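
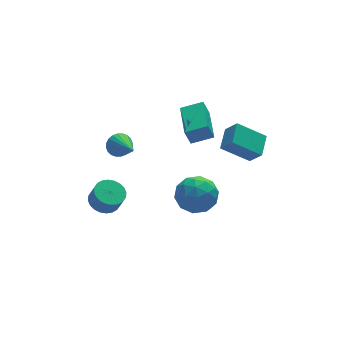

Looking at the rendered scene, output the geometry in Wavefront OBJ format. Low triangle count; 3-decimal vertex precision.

v 1.1 1.252 0.132
v 0.786 1.313 1.048
v 1.667 3.304 0.191
v 1.353 3.365 1.106
v 2.207 0.935 0.534
v 1.893 0.996 1.449
v 2.774 2.987 0.592
v 2.46 3.048 1.508
v 0.416 1.202 -4.229
v 1.513 1.63 -4.246
v 0.947 -0.11 -2.954
v 2.044 0.318 -2.971
v 1.172 0.952 -2.498
v 0.843 1.763 -3.286
v 1.617 -0.243 -3.914
v 1.288 0.568 -4.702
v 2.255 0.737 -4.051
v 1.98 1.476 -3.176
v 0.48 0.044 -4.024
v 0.205 0.783 -3.149
v 0.918 1.532 -4.349
v 1.542 -0.012 -2.851
v 1.03 0.361 -2.573
v 1.674 0.613 -2.582
v 0.524 1.61 -3.785
v 1.169 1.861 -3.795
v 0.968 1.462 -2.768
v 1.291 -0.341 -3.405
v 1.936 -0.09 -3.415
v 0.786 0.907 -4.618
v 1.43 1.159 -4.627
v 1.492 0.058 -4.432
v 1.999 1.258 -4.245
v 2.311 0.486 -3.495
v 2.06 0.157 -4.05
v 1.867 0.634 -4.513
v 1.837 1.692 -3.73
v 2.149 0.921 -2.981
v 1.637 1.293 -2.703
v 1.444 1.77 -3.166
v 2.273 1.167 -3.616
v 0.311 0.599 -4.219
v 0.623 -0.172 -3.47
v 1.016 -0.25 -4.034
v 0.823 0.227 -4.497
v 0.149 1.034 -3.705
v 0.461 0.262 -2.955
v 0.593 0.886 -2.687
v 0.4 1.363 -3.15
v 0.187 0.353 -3.584
v -3.146 2.201 -3.886
v -2.341 2.419 -3.983
v -2.128 2.056 -3.032
v -2.934 1.839 -2.934
v -2.466 2.692 -3.851
v -2.253 2.329 -2.9
v -2.694 2.89 -3.724
v -2.481 2.527 -2.773
v -2.991 2.984 -3.622
v -2.778 2.621 -2.671
v -3.312 2.958 -3.56
v -3.099 2.595 -2.609
v -3.607 2.817 -3.547
v -3.394 2.454 -2.596
v -3.833 2.582 -3.586
v -3.62 2.219 -2.635
v -3.954 2.29 -3.671
v -3.741 1.927 -2.72
v -3.952 1.984 -3.788
v -3.739 1.621 -2.837
v -3.827 1.711 -3.92
v -3.614 1.348 -2.969
v -3.599 1.513 -4.047
v -3.386 1.15 -3.096
v -3.302 1.419 -4.149
v -3.089 1.056 -3.198
v -2.981 1.445 -4.211
v -2.768 1.082 -3.26
v -2.686 1.586 -4.224
v -2.473 1.223 -3.273
v -2.46 1.821 -4.185
v -2.247 1.458 -3.234
v -2.339 2.113 -4.1
v -2.126 1.75 -3.149
v 3.213 -1.17 0.136
v 3.597 -1.726 0.939
v 1.867 -0.661 1.132
v 2.251 -1.218 1.936
v 3.889 -0.142 0.524
v 4.273 -0.699 1.328
v 2.543 0.366 1.521
v 2.927 -0.19 2.324
v -2.781 0.737 1.712
v -2.551 0.445 1.142
v -2.639 -0.897 2.608
v -2.324 0.526 1.254
v -2.167 0.639 1.436
v -2.104 0.767 1.659
v -2.143 0.891 1.891
v -2.28 0.991 2.095
v -2.492 1.053 2.241
v -2.749 1.066 2.306
v -3.011 1.03 2.281
v -3.237 0.949 2.169
v -3.395 0.836 1.988
v -3.458 0.708 1.764
v -3.419 0.584 1.533
v -3.282 0.484 1.328
v -3.069 0.422 1.183
v -2.812 0.409 1.117
f 2 4 1
f 5 2 1
f 1 4 3
f 3 5 1
f 2 8 4
f 6 2 5
f 6 8 2
f 4 8 3
f 7 5 3
f 3 8 7
f 7 6 5
f 8 6 7
f 9 46 25
f 46 20 49
f 25 49 14
f 46 49 25
f 9 25 21
f 25 14 26
f 21 26 10
f 25 26 21
f 9 21 30
f 21 10 31
f 30 31 16
f 21 31 30
f 9 30 42
f 30 16 45
f 42 45 19
f 30 45 42
f 9 42 46
f 42 19 50
f 46 50 20
f 42 50 46
f 10 26 37
f 26 14 40
f 37 40 18
f 26 40 37
f 14 49 27
f 49 20 48
f 27 48 13
f 49 48 27
f 20 50 47
f 50 19 43
f 47 43 11
f 50 43 47
f 19 45 44
f 45 16 32
f 44 32 15
f 45 32 44
f 16 31 36
f 31 10 33
f 36 33 17
f 31 33 36
f 12 38 24
f 38 18 39
f 24 39 13
f 38 39 24
f 12 24 22
f 24 13 23
f 22 23 11
f 24 23 22
f 12 22 29
f 22 11 28
f 29 28 15
f 22 28 29
f 12 29 34
f 29 15 35
f 34 35 17
f 29 35 34
f 12 34 38
f 34 17 41
f 38 41 18
f 34 41 38
f 13 39 27
f 39 18 40
f 27 40 14
f 39 40 27
f 11 23 47
f 23 13 48
f 47 48 20
f 23 48 47
f 15 28 44
f 28 11 43
f 44 43 19
f 28 43 44
f 17 35 36
f 35 15 32
f 36 32 16
f 35 32 36
f 18 41 37
f 41 17 33
f 37 33 10
f 41 33 37
f 52 51 55
f 52 55 53
f 53 55 56
f 53 56 54
f 55 51 57
f 55 57 56
f 56 57 58
f 56 58 54
f 57 51 59
f 57 59 58
f 58 59 60
f 58 60 54
f 59 51 61
f 59 61 60
f 60 61 62
f 60 62 54
f 61 51 63
f 61 63 62
f 62 63 64
f 62 64 54
f 63 51 65
f 63 65 64
f 64 65 66
f 64 66 54
f 65 51 67
f 65 67 66
f 66 67 68
f 66 68 54
f 67 51 69
f 67 69 68
f 68 69 70
f 68 70 54
f 69 51 71
f 69 71 70
f 70 71 72
f 70 72 54
f 71 51 73
f 71 73 72
f 72 73 74
f 72 74 54
f 73 51 75
f 73 75 74
f 74 75 76
f 74 76 54
f 75 51 77
f 75 77 76
f 76 77 78
f 76 78 54
f 77 51 79
f 77 79 78
f 78 79 80
f 78 80 54
f 79 51 81
f 79 81 80
f 80 81 82
f 80 82 54
f 81 51 83
f 81 83 82
f 82 83 84
f 82 84 54
f 83 51 52
f 83 52 84
f 84 52 53
f 84 53 54
f 86 88 85
f 89 86 85
f 85 88 87
f 87 89 85
f 86 92 88
f 90 86 89
f 90 92 86
f 88 92 87
f 91 89 87
f 87 92 91
f 91 90 89
f 92 90 91
f 94 93 96
f 94 96 95
f 96 93 97
f 96 97 95
f 97 93 98
f 97 98 95
f 98 93 99
f 98 99 95
f 99 93 100
f 99 100 95
f 100 93 101
f 100 101 95
f 101 93 102
f 101 102 95
f 102 93 103
f 102 103 95
f 103 93 104
f 103 104 95
f 104 93 105
f 104 105 95
f 105 93 106
f 105 106 95
f 106 93 107
f 106 107 95
f 107 93 108
f 107 108 95
f 108 93 109
f 108 109 95
f 109 93 110
f 109 110 95
f 110 93 94
f 110 94 95



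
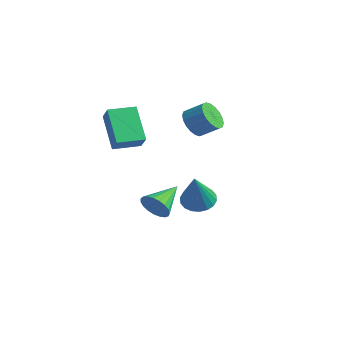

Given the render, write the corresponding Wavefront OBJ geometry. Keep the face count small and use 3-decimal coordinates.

v 0.871 0.55 1.533
v 1.212 0.81 0.894
v 1.891 1.33 1.468
v 1.549 1.07 2.107
v 0.976 1.05 0.957
v 1.654 1.57 1.531
v 0.718 1.191 1.134
v 1.397 1.71 1.708
v 0.491 1.204 1.39
v 1.17 1.724 1.964
v 0.339 1.089 1.674
v 1.017 1.608 2.249
v 0.292 0.866 1.93
v 0.971 1.386 2.505
v 0.36 0.581 2.108
v 1.039 1.101 2.683
v 0.529 0.29 2.172
v 1.208 0.81 2.746
v 0.766 0.05 2.109
v 1.444 0.57 2.683
v 1.023 -0.09 1.932
v 1.702 0.429 2.506
v 1.25 -0.104 1.676
v 1.929 0.416 2.25
v 1.403 0.012 1.391
v 2.081 0.531 1.966
v 1.449 0.234 1.135
v 2.128 0.754 1.71
v 1.381 0.519 0.957
v 2.06 1.039 1.532
v 0.77 -1.378 -2.976
v 1.247 -1.491 -2.395
v 0.35 0.098 -2.344
v 1.434 -1.347 -2.607
v 1.505 -1.21 -2.882
v 1.449 -1.101 -3.173
v 1.276 -1.04 -3.431
v 1.015 -1.038 -3.609
v 0.712 -1.095 -3.678
v 0.419 -1.2 -3.626
v 0.186 -1.337 -3.461
v 0.055 -1.481 -3.212
v 0.047 -1.607 -2.922
v 0.164 -1.693 -2.642
v 0.386 -1.725 -2.419
v 0.674 -1.698 -2.293
v 0.979 -1.615 -2.284
v 1.087 -3.735 1.249
v -0.133 -3.357 2.587
v 1.467 -2.554 1.262
v 0.247 -2.177 2.601
v 1.773 -3.963 1.939
v 0.553 -3.586 3.278
v 2.153 -2.783 1.953
v 0.933 -2.405 3.291
v 3.24 -0.933 -1.614
v 3.797 -1.283 -2.015
v 4 -1.707 0.114
v 3.936 -0.979 -1.941
v 3.938 -0.666 -1.801
v 3.802 -0.406 -1.625
v 3.554 -0.25 -1.446
v 3.245 -0.23 -1.301
v 2.934 -0.348 -1.218
v 2.684 -0.583 -1.213
v 2.545 -0.887 -1.288
v 2.543 -1.2 -1.427
v 2.679 -1.46 -1.603
v 2.927 -1.616 -1.782
v 3.236 -1.637 -1.927
v 3.547 -1.518 -2.01
f 2 1 5
f 2 5 3
f 3 5 6
f 3 6 4
f 5 1 7
f 5 7 6
f 6 7 8
f 6 8 4
f 7 1 9
f 7 9 8
f 8 9 10
f 8 10 4
f 9 1 11
f 9 11 10
f 10 11 12
f 10 12 4
f 11 1 13
f 11 13 12
f 12 13 14
f 12 14 4
f 13 1 15
f 13 15 14
f 14 15 16
f 14 16 4
f 15 1 17
f 15 17 16
f 16 17 18
f 16 18 4
f 17 1 19
f 17 19 18
f 18 19 20
f 18 20 4
f 19 1 21
f 19 21 20
f 20 21 22
f 20 22 4
f 21 1 23
f 21 23 22
f 22 23 24
f 22 24 4
f 23 1 25
f 23 25 24
f 24 25 26
f 24 26 4
f 25 1 27
f 25 27 26
f 26 27 28
f 26 28 4
f 27 1 29
f 27 29 28
f 28 29 30
f 28 30 4
f 29 1 2
f 29 2 30
f 30 2 3
f 30 3 4
f 32 31 34
f 32 34 33
f 34 31 35
f 34 35 33
f 35 31 36
f 35 36 33
f 36 31 37
f 36 37 33
f 37 31 38
f 37 38 33
f 38 31 39
f 38 39 33
f 39 31 40
f 39 40 33
f 40 31 41
f 40 41 33
f 41 31 42
f 41 42 33
f 42 31 43
f 42 43 33
f 43 31 44
f 43 44 33
f 44 31 45
f 44 45 33
f 45 31 46
f 45 46 33
f 46 31 47
f 46 47 33
f 47 31 32
f 47 32 33
f 49 51 48
f 52 49 48
f 48 51 50
f 50 52 48
f 49 55 51
f 53 49 52
f 53 55 49
f 51 55 50
f 54 52 50
f 50 55 54
f 54 53 52
f 55 53 54
f 57 56 59
f 57 59 58
f 59 56 60
f 59 60 58
f 60 56 61
f 60 61 58
f 61 56 62
f 61 62 58
f 62 56 63
f 62 63 58
f 63 56 64
f 63 64 58
f 64 56 65
f 64 65 58
f 65 56 66
f 65 66 58
f 66 56 67
f 66 67 58
f 67 56 68
f 67 68 58
f 68 56 69
f 68 69 58
f 69 56 70
f 69 70 58
f 70 56 71
f 70 71 58
f 71 56 57
f 71 57 58



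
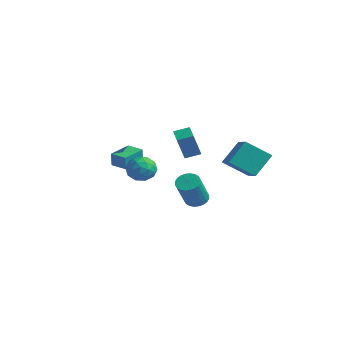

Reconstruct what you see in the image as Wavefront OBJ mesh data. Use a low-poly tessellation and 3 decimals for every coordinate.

v 3.32 -0.223 -4.329
v 3.998 -0.04 -4.436
v 4.557 -1.135 -2.758
v 3.88 -1.317 -2.651
v 3.912 0.166 -4.273
v 4.471 -0.928 -2.594
v 3.735 0.313 -4.118
v 4.294 -0.781 -2.44
v 3.496 0.379 -3.995
v 4.055 -0.715 -2.317
v 3.229 0.353 -3.924
v 3.788 -0.741 -2.245
v 2.977 0.239 -3.914
v 3.536 -0.855 -2.235
v 2.777 0.055 -3.967
v 3.336 -1.039 -2.289
v 2.659 -0.171 -4.075
v 3.218 -1.265 -2.397
v 2.643 -0.405 -4.222
v 3.202 -1.5 -2.544
v 2.729 -0.612 -4.386
v 3.288 -1.706 -2.707
v 2.906 -0.759 -4.54
v 3.465 -1.853 -2.862
v 3.145 -0.825 -4.663
v 3.704 -1.919 -2.985
v 3.412 -0.799 -4.735
v 3.971 -1.893 -3.056
v 3.664 -0.685 -4.745
v 4.223 -1.779 -3.066
v 3.864 -0.501 -4.691
v 4.423 -1.595 -3.013
v 3.982 -0.275 -4.583
v 4.541 -1.369 -2.905
v -0.867 2.361 -3.147
v -0.981 1.883 -1.666
v -2.194 3.165 -2.989
v -2.308 2.687 -1.509
v -0.352 3.153 -2.851
v -0.466 2.675 -1.371
v -1.679 3.957 -2.694
v -1.793 3.479 -1.213
v -1.968 -2.019 -2.958
v -1.87 -2.135 -2.04
v -2.272 -0.567 -2.742
v -2.175 -0.683 -1.824
v -0.965 -1.797 -3.036
v -0.868 -1.913 -2.118
v -1.27 -0.345 -2.82
v -1.172 -0.461 -1.902
v 3.356 -3.515 -2.027
v 3.923 -3.617 -1.343
v 2.297 -4.103 -1.237
v 2.864 -4.205 -0.553
v 2.603 -3.386 -0.799
v 3.258 -3.023 -1.288
v 2.962 -4.697 -1.292
v 3.617 -4.334 -1.781
v 3.679 -4.348 -0.889
v 3.457 -3.537 -0.585
v 2.763 -4.183 -1.995
v 2.541 -3.372 -1.691
v 3.733 -3.515 -1.754
v 2.487 -4.205 -0.826
v 2.334 -3.724 -0.97
v 2.667 -3.784 -0.568
v 3.342 -3.165 -1.722
v 3.675 -3.225 -1.32
v 2.899 -3.089 -1
v 2.545 -4.495 -1.26
v 2.878 -4.555 -0.858
v 3.553 -3.936 -2.012
v 3.886 -3.996 -1.61
v 3.321 -4.631 -1.58
v 3.922 -4.004 -1.086
v 3.3 -4.349 -0.621
v 3.358 -4.639 -1.056
v 3.743 -4.425 -1.343
v 3.792 -3.528 -0.907
v 3.169 -3.873 -0.442
v 3.016 -3.392 -0.587
v 3.401 -3.178 -0.874
v 3.649 -3.957 -0.64
v 3.051 -3.847 -2.138
v 2.428 -4.192 -1.673
v 2.819 -4.542 -1.706
v 3.204 -4.328 -1.993
v 2.92 -3.371 -1.959
v 2.298 -3.716 -1.494
v 2.477 -3.295 -1.237
v 2.862 -3.081 -1.524
v 2.571 -3.763 -1.94
v 3.942 1.535 -1.849
v 4.001 2.679 -0.552
v 2.425 2.336 -2.486
v 2.484 3.48 -1.189
v 4.936 2.62 -2.851
v 4.995 3.764 -1.554
v 3.419 3.421 -3.488
v 3.478 4.565 -2.191
f 2 1 5
f 2 5 3
f 3 5 6
f 3 6 4
f 5 1 7
f 5 7 6
f 6 7 8
f 6 8 4
f 7 1 9
f 7 9 8
f 8 9 10
f 8 10 4
f 9 1 11
f 9 11 10
f 10 11 12
f 10 12 4
f 11 1 13
f 11 13 12
f 12 13 14
f 12 14 4
f 13 1 15
f 13 15 14
f 14 15 16
f 14 16 4
f 15 1 17
f 15 17 16
f 16 17 18
f 16 18 4
f 17 1 19
f 17 19 18
f 18 19 20
f 18 20 4
f 19 1 21
f 19 21 20
f 20 21 22
f 20 22 4
f 21 1 23
f 21 23 22
f 22 23 24
f 22 24 4
f 23 1 25
f 23 25 24
f 24 25 26
f 24 26 4
f 25 1 27
f 25 27 26
f 26 27 28
f 26 28 4
f 27 1 29
f 27 29 28
f 28 29 30
f 28 30 4
f 29 1 31
f 29 31 30
f 30 31 32
f 30 32 4
f 31 1 33
f 31 33 32
f 32 33 34
f 32 34 4
f 33 1 2
f 33 2 34
f 34 2 3
f 34 3 4
f 36 38 35
f 39 36 35
f 35 38 37
f 37 39 35
f 36 42 38
f 40 36 39
f 40 42 36
f 38 42 37
f 41 39 37
f 37 42 41
f 41 40 39
f 42 40 41
f 44 46 43
f 47 44 43
f 43 46 45
f 45 47 43
f 44 50 46
f 48 44 47
f 48 50 44
f 46 50 45
f 49 47 45
f 45 50 49
f 49 48 47
f 50 48 49
f 51 88 67
f 88 62 91
f 67 91 56
f 88 91 67
f 51 67 63
f 67 56 68
f 63 68 52
f 67 68 63
f 51 63 72
f 63 52 73
f 72 73 58
f 63 73 72
f 51 72 84
f 72 58 87
f 84 87 61
f 72 87 84
f 51 84 88
f 84 61 92
f 88 92 62
f 84 92 88
f 52 68 79
f 68 56 82
f 79 82 60
f 68 82 79
f 56 91 69
f 91 62 90
f 69 90 55
f 91 90 69
f 62 92 89
f 92 61 85
f 89 85 53
f 92 85 89
f 61 87 86
f 87 58 74
f 86 74 57
f 87 74 86
f 58 73 78
f 73 52 75
f 78 75 59
f 73 75 78
f 54 80 66
f 80 60 81
f 66 81 55
f 80 81 66
f 54 66 64
f 66 55 65
f 64 65 53
f 66 65 64
f 54 64 71
f 64 53 70
f 71 70 57
f 64 70 71
f 54 71 76
f 71 57 77
f 76 77 59
f 71 77 76
f 54 76 80
f 76 59 83
f 80 83 60
f 76 83 80
f 55 81 69
f 81 60 82
f 69 82 56
f 81 82 69
f 53 65 89
f 65 55 90
f 89 90 62
f 65 90 89
f 57 70 86
f 70 53 85
f 86 85 61
f 70 85 86
f 59 77 78
f 77 57 74
f 78 74 58
f 77 74 78
f 60 83 79
f 83 59 75
f 79 75 52
f 83 75 79
f 94 96 93
f 97 94 93
f 93 96 95
f 95 97 93
f 94 100 96
f 98 94 97
f 98 100 94
f 96 100 95
f 99 97 95
f 95 100 99
f 99 98 97
f 100 98 99



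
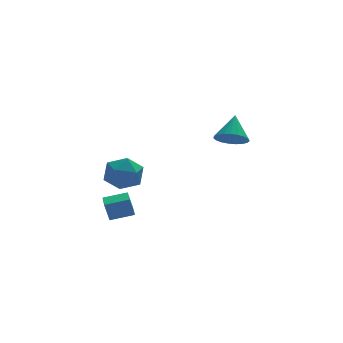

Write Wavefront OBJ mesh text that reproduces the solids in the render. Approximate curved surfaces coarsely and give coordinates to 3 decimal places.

v 2.05 -0.079 3.111
v 2.406 0.402 2.565
v 2.49 0.819 4.189
v 2.096 0.533 2.583
v 1.778 0.557 2.691
v 1.507 0.472 2.873
v 1.331 0.292 3.095
v 1.278 0.047 3.321
v 1.36 -0.22 3.51
v 1.56 -0.462 3.63
v 1.846 -0.638 3.661
v 2.167 -0.718 3.596
v 2.467 -0.687 3.448
v 2.696 -0.551 3.241
v 2.813 -0.333 3.012
v 2.798 -0.072 2.8
v 2.654 0.188 2.642
v -2.647 0.571 1.993
v -2.009 -0.187 1.862
v -3.831 -0.313 1.338
v -3.193 -1.071 1.207
v -3.476 -0.81 2.129
v -2.745 -0.263 2.534
v -3.095 -0.237 0.666
v -2.364 0.31 1.071
v -2.286 -0.686 1.043
v -2.522 -1.04 1.946
v -3.318 0.54 1.254
v -3.554 0.186 2.157
v -4.264 -3.335 0.304
v -4.474 -3.265 1.197
v -4.103 -2.319 0.262
v -4.313 -2.248 1.155
v -3.207 -3.492 0.565
v -3.417 -3.421 1.458
v -3.046 -2.475 0.523
v -3.256 -2.405 1.416
f 2 1 4
f 2 4 3
f 4 1 5
f 4 5 3
f 5 1 6
f 5 6 3
f 6 1 7
f 6 7 3
f 7 1 8
f 7 8 3
f 8 1 9
f 8 9 3
f 9 1 10
f 9 10 3
f 10 1 11
f 10 11 3
f 11 1 12
f 11 12 3
f 12 1 13
f 12 13 3
f 13 1 14
f 13 14 3
f 14 1 15
f 14 15 3
f 15 1 16
f 15 16 3
f 16 1 17
f 16 17 3
f 17 1 2
f 17 2 3
f 18 29 23
f 18 23 19
f 18 19 25
f 18 25 28
f 18 28 29
f 19 23 27
f 23 29 22
f 29 28 20
f 28 25 24
f 25 19 26
f 21 27 22
f 21 22 20
f 21 20 24
f 21 24 26
f 21 26 27
f 22 27 23
f 20 22 29
f 24 20 28
f 26 24 25
f 27 26 19
f 31 33 30
f 34 31 30
f 30 33 32
f 32 34 30
f 31 37 33
f 35 31 34
f 35 37 31
f 33 37 32
f 36 34 32
f 32 37 36
f 36 35 34
f 37 35 36



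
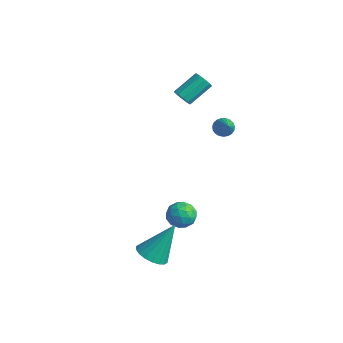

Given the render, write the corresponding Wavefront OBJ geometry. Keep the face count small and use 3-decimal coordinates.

v -2.408 1.529 2.651
v -2.022 1.304 2.954
v -1.925 2.547 3.752
v -2.312 2.771 3.449
v -1.875 1.458 2.697
v -1.778 2.7 3.495
v -1.932 1.639 2.422
v -1.835 2.881 3.22
v -2.17 1.777 2.235
v -2.074 3.02 3.033
v -2.5 1.821 2.206
v -2.403 3.064 3.005
v -2.795 1.753 2.348
v -2.698 2.996 3.146
v -2.942 1.6 2.605
v -2.845 2.842 3.403
v -2.885 1.419 2.88
v -2.788 2.661 3.678
v -2.646 1.28 3.067
v -2.55 2.523 3.865
v -2.317 1.236 3.095
v -2.22 2.479 3.894
v 0.763 -1.674 -1.624
v 1.14 -1.037 -1.826
v 1.82 -2.323 -1.694
v 2.197 -1.686 -1.896
v 1.921 -1.758 -1.183
v 1.267 -1.358 -1.14
v 1.693 -2.002 -2.38
v 1.039 -1.602 -2.337
v 1.715 -1.24 -2.293
v 1.856 -1.089 -1.554
v 1.104 -2.271 -1.966
v 1.245 -2.12 -1.227
v 0.859 -1.299 -1.719
v 2.101 -2.061 -1.801
v 1.939 -2.104 -1.382
v 2.161 -1.729 -1.501
v 0.933 -1.487 -1.316
v 1.155 -1.113 -1.435
v 1.614 -1.537 -1.057
v 1.805 -2.247 -2.085
v 2.027 -1.873 -2.204
v 0.799 -1.631 -2.019
v 1.021 -1.256 -2.138
v 1.346 -1.823 -2.463
v 1.418 -1.044 -2.112
v 2.04 -1.425 -2.153
v 1.743 -1.611 -2.437
v 1.359 -1.375 -2.412
v 1.501 -0.955 -1.678
v 2.123 -1.336 -1.718
v 1.96 -1.379 -1.3
v 1.576 -1.143 -1.274
v 1.839 -1.074 -1.952
v 0.837 -2.024 -1.802
v 1.459 -2.405 -1.842
v 1.384 -2.217 -2.246
v 1 -1.981 -2.22
v 0.92 -1.935 -1.367
v 1.542 -2.316 -1.408
v 1.601 -1.985 -1.108
v 1.217 -1.749 -1.083
v 1.121 -2.286 -1.568
v 2.164 -3.943 -2.902
v 2.804 -4.442 -2.728
v 2.516 -2.877 -1.138
v 2.962 -4.171 -2.923
v 2.962 -3.854 -3.114
v 2.803 -3.556 -3.263
v 2.519 -3.334 -3.34
v 2.163 -3.232 -3.331
v 1.809 -3.272 -3.236
v 1.524 -3.444 -3.075
v 1.366 -3.715 -2.88
v 1.367 -4.031 -2.689
v 1.525 -4.33 -2.54
v 1.81 -4.552 -2.463
v 2.165 -4.653 -2.472
v 2.52 -4.614 -2.567
v -0.034 2.089 1.664
v 0.367 2.266 1.366
v 1.194 1.311 2.856
v 0.336 2.433 1.507
v 0.242 2.541 1.674
v 0.099 2.57 1.84
v -0.066 2.516 1.975
v -0.226 2.388 2.057
v -0.353 2.209 2.07
v -0.424 2.008 2.014
v -0.429 1.822 1.896
v -0.365 1.681 1.739
v -0.244 1.611 1.569
v -0.087 1.624 1.415
v 0.08 1.717 1.304
v 0.226 1.874 1.255
v 0.328 2.068 1.278
f 2 1 5
f 2 5 3
f 3 5 6
f 3 6 4
f 5 1 7
f 5 7 6
f 6 7 8
f 6 8 4
f 7 1 9
f 7 9 8
f 8 9 10
f 8 10 4
f 9 1 11
f 9 11 10
f 10 11 12
f 10 12 4
f 11 1 13
f 11 13 12
f 12 13 14
f 12 14 4
f 13 1 15
f 13 15 14
f 14 15 16
f 14 16 4
f 15 1 17
f 15 17 16
f 16 17 18
f 16 18 4
f 17 1 19
f 17 19 18
f 18 19 20
f 18 20 4
f 19 1 21
f 19 21 20
f 20 21 22
f 20 22 4
f 21 1 2
f 21 2 22
f 22 2 3
f 22 3 4
f 23 60 39
f 60 34 63
f 39 63 28
f 60 63 39
f 23 39 35
f 39 28 40
f 35 40 24
f 39 40 35
f 23 35 44
f 35 24 45
f 44 45 30
f 35 45 44
f 23 44 56
f 44 30 59
f 56 59 33
f 44 59 56
f 23 56 60
f 56 33 64
f 60 64 34
f 56 64 60
f 24 40 51
f 40 28 54
f 51 54 32
f 40 54 51
f 28 63 41
f 63 34 62
f 41 62 27
f 63 62 41
f 34 64 61
f 64 33 57
f 61 57 25
f 64 57 61
f 33 59 58
f 59 30 46
f 58 46 29
f 59 46 58
f 30 45 50
f 45 24 47
f 50 47 31
f 45 47 50
f 26 52 38
f 52 32 53
f 38 53 27
f 52 53 38
f 26 38 36
f 38 27 37
f 36 37 25
f 38 37 36
f 26 36 43
f 36 25 42
f 43 42 29
f 36 42 43
f 26 43 48
f 43 29 49
f 48 49 31
f 43 49 48
f 26 48 52
f 48 31 55
f 52 55 32
f 48 55 52
f 27 53 41
f 53 32 54
f 41 54 28
f 53 54 41
f 25 37 61
f 37 27 62
f 61 62 34
f 37 62 61
f 29 42 58
f 42 25 57
f 58 57 33
f 42 57 58
f 31 49 50
f 49 29 46
f 50 46 30
f 49 46 50
f 32 55 51
f 55 31 47
f 51 47 24
f 55 47 51
f 66 65 68
f 66 68 67
f 68 65 69
f 68 69 67
f 69 65 70
f 69 70 67
f 70 65 71
f 70 71 67
f 71 65 72
f 71 72 67
f 72 65 73
f 72 73 67
f 73 65 74
f 73 74 67
f 74 65 75
f 74 75 67
f 75 65 76
f 75 76 67
f 76 65 77
f 76 77 67
f 77 65 78
f 77 78 67
f 78 65 79
f 78 79 67
f 79 65 80
f 79 80 67
f 80 65 66
f 80 66 67
f 82 81 84
f 82 84 83
f 84 81 85
f 84 85 83
f 85 81 86
f 85 86 83
f 86 81 87
f 86 87 83
f 87 81 88
f 87 88 83
f 88 81 89
f 88 89 83
f 89 81 90
f 89 90 83
f 90 81 91
f 90 91 83
f 91 81 92
f 91 92 83
f 92 81 93
f 92 93 83
f 93 81 94
f 93 94 83
f 94 81 95
f 94 95 83
f 95 81 96
f 95 96 83
f 96 81 97
f 96 97 83
f 97 81 82
f 97 82 83



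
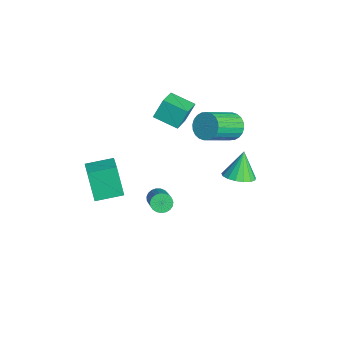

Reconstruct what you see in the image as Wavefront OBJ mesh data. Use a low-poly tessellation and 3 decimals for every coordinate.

v -3.584 -0.632 1.081
v -3.774 -0.044 2.179
v -2.745 0.486 0.627
v -2.935 1.075 1.724
v -2.325 -1.335 1.676
v -2.515 -0.746 2.773
v -1.486 -0.216 1.221
v -1.676 0.372 2.319
v -0.364 -1.53 -3.375
v -0.091 -1.859 -3.797
v 1.457 -1.998 -2.686
v 1.184 -1.67 -2.265
v -0.025 -1.627 -3.86
v 1.523 -1.766 -2.75
v -0.017 -1.378 -3.84
v 1.531 -1.518 -2.73
v -0.069 -1.156 -3.74
v 1.479 -1.296 -2.629
v -0.172 -0.998 -3.576
v 1.376 -1.138 -2.466
v -0.308 -0.933 -3.378
v 1.24 -1.072 -2.267
v -0.454 -0.97 -3.179
v 1.094 -1.11 -2.069
v -0.585 -1.105 -3.014
v 0.963 -1.244 -1.904
v -0.677 -1.313 -2.912
v 0.871 -1.452 -1.801
v -0.715 -1.558 -2.889
v 0.833 -1.698 -1.779
v -0.692 -1.799 -2.951
v 0.856 -1.939 -1.841
v -0.613 -1.993 -3.086
v 0.935 -2.133 -1.976
v -0.491 -2.107 -3.271
v 1.057 -2.247 -2.161
v -0.346 -2.122 -3.474
v 1.202 -2.261 -2.364
v -0.205 -2.034 -3.66
v 1.343 -2.173 -2.55
v 2.736 1.95 0.692
v 3.483 2.384 0.857
v 2.184 2.35 2.128
v 3.234 2.675 0.681
v 2.871 2.799 0.507
v 2.477 2.729 0.375
v 2.142 2.48 0.316
v 1.944 2.11 0.343
v 1.926 1.703 0.45
v 2.094 1.352 0.612
v 2.409 1.139 0.793
v 2.799 1.111 0.95
v 3.174 1.275 1.048
v 3.449 1.594 1.065
v 3.56 1.994 0.996
v -2.991 -4.549 -4.702
v -3.683 -4.782 -2.861
v -2.947 -2.974 -4.486
v -3.639 -3.207 -2.645
v -1.661 -4.653 -4.215
v -2.353 -4.886 -2.374
v -1.617 -3.078 -3.999
v -2.309 -3.311 -2.158
v -3.575 3.209 -1.182
v -3.331 2.81 -1.939
v -2.46 1.172 -0.794
v -2.705 1.571 -0.038
v -3.052 3.005 -1.873
v -2.181 1.367 -0.728
v -2.852 3.231 -1.701
v -1.981 1.593 -0.556
v -2.763 3.454 -1.45
v -1.892 1.816 -0.305
v -2.797 3.64 -1.158
v -1.926 2.002 -0.013
v -2.95 3.76 -0.87
v -2.079 2.122 0.275
v -3.198 3.796 -0.63
v -2.327 2.158 0.515
v -3.504 3.743 -0.474
v -2.633 2.105 0.671
v -3.82 3.608 -0.426
v -2.949 1.97 0.719
v -4.099 3.413 -0.492
v -3.228 1.775 0.653
v -4.299 3.187 -0.664
v -3.428 1.549 0.481
v -4.388 2.964 -0.915
v -3.517 1.326 0.23
v -4.354 2.778 -1.207
v -3.483 1.14 -0.062
v -4.201 2.658 -1.495
v -3.33 1.02 -0.35
v -3.953 2.622 -1.735
v -3.082 0.984 -0.59
v -3.647 2.675 -1.891
v -2.776 1.037 -0.746
f 2 4 1
f 5 2 1
f 1 4 3
f 3 5 1
f 2 8 4
f 6 2 5
f 6 8 2
f 4 8 3
f 7 5 3
f 3 8 7
f 7 6 5
f 8 6 7
f 10 9 13
f 10 13 11
f 11 13 14
f 11 14 12
f 13 9 15
f 13 15 14
f 14 15 16
f 14 16 12
f 15 9 17
f 15 17 16
f 16 17 18
f 16 18 12
f 17 9 19
f 17 19 18
f 18 19 20
f 18 20 12
f 19 9 21
f 19 21 20
f 20 21 22
f 20 22 12
f 21 9 23
f 21 23 22
f 22 23 24
f 22 24 12
f 23 9 25
f 23 25 24
f 24 25 26
f 24 26 12
f 25 9 27
f 25 27 26
f 26 27 28
f 26 28 12
f 27 9 29
f 27 29 28
f 28 29 30
f 28 30 12
f 29 9 31
f 29 31 30
f 30 31 32
f 30 32 12
f 31 9 33
f 31 33 32
f 32 33 34
f 32 34 12
f 33 9 35
f 33 35 34
f 34 35 36
f 34 36 12
f 35 9 37
f 35 37 36
f 36 37 38
f 36 38 12
f 37 9 39
f 37 39 38
f 38 39 40
f 38 40 12
f 39 9 10
f 39 10 40
f 40 10 11
f 40 11 12
f 42 41 44
f 42 44 43
f 44 41 45
f 44 45 43
f 45 41 46
f 45 46 43
f 46 41 47
f 46 47 43
f 47 41 48
f 47 48 43
f 48 41 49
f 48 49 43
f 49 41 50
f 49 50 43
f 50 41 51
f 50 51 43
f 51 41 52
f 51 52 43
f 52 41 53
f 52 53 43
f 53 41 54
f 53 54 43
f 54 41 55
f 54 55 43
f 55 41 42
f 55 42 43
f 57 59 56
f 60 57 56
f 56 59 58
f 58 60 56
f 57 63 59
f 61 57 60
f 61 63 57
f 59 63 58
f 62 60 58
f 58 63 62
f 62 61 60
f 63 61 62
f 65 64 68
f 65 68 66
f 66 68 69
f 66 69 67
f 68 64 70
f 68 70 69
f 69 70 71
f 69 71 67
f 70 64 72
f 70 72 71
f 71 72 73
f 71 73 67
f 72 64 74
f 72 74 73
f 73 74 75
f 73 75 67
f 74 64 76
f 74 76 75
f 75 76 77
f 75 77 67
f 76 64 78
f 76 78 77
f 77 78 79
f 77 79 67
f 78 64 80
f 78 80 79
f 79 80 81
f 79 81 67
f 80 64 82
f 80 82 81
f 81 82 83
f 81 83 67
f 82 64 84
f 82 84 83
f 83 84 85
f 83 85 67
f 84 64 86
f 84 86 85
f 85 86 87
f 85 87 67
f 86 64 88
f 86 88 87
f 87 88 89
f 87 89 67
f 88 64 90
f 88 90 89
f 89 90 91
f 89 91 67
f 90 64 92
f 90 92 91
f 91 92 93
f 91 93 67
f 92 64 94
f 92 94 93
f 93 94 95
f 93 95 67
f 94 64 96
f 94 96 95
f 95 96 97
f 95 97 67
f 96 64 65
f 96 65 97
f 97 65 66
f 97 66 67



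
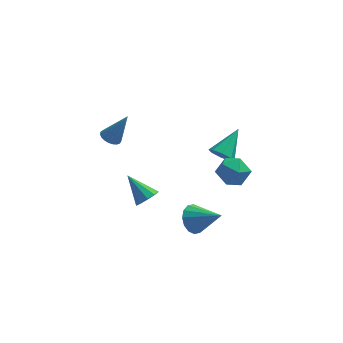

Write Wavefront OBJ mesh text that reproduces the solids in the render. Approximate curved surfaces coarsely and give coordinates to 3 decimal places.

v -2.431 0.588 -1.533
v -1.855 1.092 -1.381
v -3.529 1.492 -0.367
v -2.109 1.264 -1.754
v -2.485 1.177 -2.042
v -2.841 0.866 -2.135
v -3.04 0.448 -1.999
v -3.006 0.084 -1.685
v -2.752 -0.087 -1.313
v -2.376 -0.001 -1.025
v -2.02 0.31 -0.931
v -1.821 0.728 -1.067
v 1.206 0.253 1.217
v 1.761 0.923 1.788
v 2.599 -0.643 0.912
v 3.154 0.027 1.483
v 2.462 -0.601 1.943
v 1.601 -0.047 2.131
v 2.759 0.327 0.569
v 1.898 0.881 0.757
v 2.721 0.968 1.387
v 2.538 0.395 2.237
v 1.822 -0.115 0.463
v 1.639 -0.688 1.313
v 1.575 3 0.092
v 2.105 2.458 0.348
v 2.505 4.42 1.168
v 2.283 2.734 -0.169
v 2.046 3.165 -0.533
v 1.533 3.5 -0.531
v 1.045 3.542 -0.164
v 0.867 3.266 0.353
v 1.104 2.835 0.717
v 1.617 2.5 0.715
v -4.392 1.519 2.949
v -3.885 1.225 2.691
v -3.468 1.621 4.651
v -3.829 1.482 2.646
v -3.871 1.744 2.653
v -4.003 1.968 2.711
v -4.202 2.114 2.81
v -4.434 2.158 2.933
v -4.658 2.09 3.059
v -4.837 1.924 3.166
v -4.939 1.688 3.235
v -4.946 1.423 3.255
v -4.857 1.174 3.221
v -4.688 0.985 3.141
v -4.467 0.888 3.027
v -4.234 0.901 2.9
v -4.028 1.02 2.781
v 0.098 0.936 -3.69
v 0.665 0.939 -4.477
v 1.602 0.204 -2.61
v 0.733 1.39 -4.266
v 0.631 1.719 -3.901
v 0.387 1.838 -3.479
v 0.065 1.716 -3.113
v -0.248 1.385 -2.902
v -0.468 0.933 -2.902
v -0.536 0.483 -3.113
v -0.434 0.154 -3.478
v -0.19 0.034 -3.9
v 0.132 0.157 -4.266
v 0.445 0.488 -4.477
f 2 1 4
f 2 4 3
f 4 1 5
f 4 5 3
f 5 1 6
f 5 6 3
f 6 1 7
f 6 7 3
f 7 1 8
f 7 8 3
f 8 1 9
f 8 9 3
f 9 1 10
f 9 10 3
f 10 1 11
f 10 11 3
f 11 1 12
f 11 12 3
f 12 1 2
f 12 2 3
f 13 24 18
f 13 18 14
f 13 14 20
f 13 20 23
f 13 23 24
f 14 18 22
f 18 24 17
f 24 23 15
f 23 20 19
f 20 14 21
f 16 22 17
f 16 17 15
f 16 15 19
f 16 19 21
f 16 21 22
f 17 22 18
f 15 17 24
f 19 15 23
f 21 19 20
f 22 21 14
f 26 25 28
f 26 28 27
f 28 25 29
f 28 29 27
f 29 25 30
f 29 30 27
f 30 25 31
f 30 31 27
f 31 25 32
f 31 32 27
f 32 25 33
f 32 33 27
f 33 25 34
f 33 34 27
f 34 25 26
f 34 26 27
f 36 35 38
f 36 38 37
f 38 35 39
f 38 39 37
f 39 35 40
f 39 40 37
f 40 35 41
f 40 41 37
f 41 35 42
f 41 42 37
f 42 35 43
f 42 43 37
f 43 35 44
f 43 44 37
f 44 35 45
f 44 45 37
f 45 35 46
f 45 46 37
f 46 35 47
f 46 47 37
f 47 35 48
f 47 48 37
f 48 35 49
f 48 49 37
f 49 35 50
f 49 50 37
f 50 35 51
f 50 51 37
f 51 35 36
f 51 36 37
f 53 52 55
f 53 55 54
f 55 52 56
f 55 56 54
f 56 52 57
f 56 57 54
f 57 52 58
f 57 58 54
f 58 52 59
f 58 59 54
f 59 52 60
f 59 60 54
f 60 52 61
f 60 61 54
f 61 52 62
f 61 62 54
f 62 52 63
f 62 63 54
f 63 52 64
f 63 64 54
f 64 52 65
f 64 65 54
f 65 52 53
f 65 53 54



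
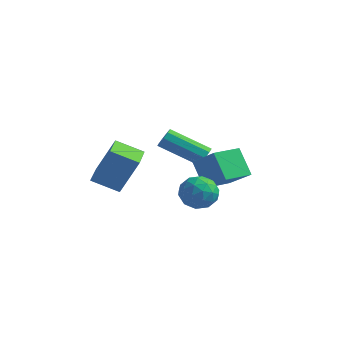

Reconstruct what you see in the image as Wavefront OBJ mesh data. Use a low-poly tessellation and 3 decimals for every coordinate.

v -1.395 -3.034 2.262
v -0.678 -2.566 4.025
v -2.122 -1.633 2.187
v -1.405 -1.166 3.95
v -0.255 -2.474 1.65
v 0.462 -2.007 3.413
v -0.982 -1.074 1.575
v -0.265 -0.606 3.338
v 0.019 3.778 1.38
v 0.31 3.323 1.562
v -1.467 2.607 2.621
v -1.759 3.062 2.44
v 0.345 3.615 1.818
v -1.432 2.899 2.878
v 0.228 3.983 1.869
v -1.55 3.267 2.929
v 0.012 4.255 1.692
v -1.765 3.539 2.752
v -0.2 4.304 1.368
v -1.978 3.588 2.428
v -0.31 4.107 1.051
v -2.088 3.391 2.111
v -0.266 3.756 0.887
v -2.044 3.04 1.947
v -0.089 3.415 0.954
v -1.867 2.699 2.014
v 0.139 3.244 1.22
v -1.639 2.528 2.28
v 0.626 1.81 2.004
v 1.915 1.545 2.999
v 1.04 3.244 1.85
v 2.328 2.979 2.846
v 1.512 1.421 0.754
v 2.8 1.156 1.75
v 1.925 2.855 0.601
v 3.214 2.59 1.596
v 2.377 0.576 0.403
v 2.908 0.427 1.185
v 1.152 -0.047 1.115
v 1.683 -0.196 1.897
v 1.452 0.696 1.638
v 2.209 1.081 1.198
v 1.851 -0.701 1.102
v 2.608 -0.316 0.662
v 2.583 -0.362 1.617
v 2.336 0.501 1.948
v 1.724 -0.121 0.352
v 1.477 0.742 0.683
v 2.75 0.556 0.731
v 1.31 -0.176 1.569
v 1.174 0.348 1.417
v 1.486 0.26 1.876
v 2.339 0.941 0.739
v 2.651 0.853 1.198
v 1.796 1.011 1.465
v 1.409 -0.473 1.102
v 1.721 -0.561 1.561
v 2.574 0.12 0.424
v 2.886 0.032 0.883
v 2.264 -0.631 0.835
v 2.871 0.005 1.445
v 2.151 -0.361 1.864
v 2.25 -0.658 1.397
v 2.695 -0.432 1.138
v 2.726 0.513 1.64
v 2.006 0.146 2.059
v 1.87 0.67 1.906
v 2.315 0.897 1.647
v 2.535 0.049 1.894
v 2.054 0.234 0.241
v 1.334 -0.133 0.66
v 1.745 -0.517 0.653
v 2.19 -0.29 0.394
v 1.909 0.741 0.436
v 1.189 0.375 0.855
v 1.365 0.812 1.162
v 1.81 1.038 0.903
v 1.525 0.331 0.406
f 2 4 1
f 5 2 1
f 1 4 3
f 3 5 1
f 2 8 4
f 6 2 5
f 6 8 2
f 4 8 3
f 7 5 3
f 3 8 7
f 7 6 5
f 8 6 7
f 10 9 13
f 10 13 11
f 11 13 14
f 11 14 12
f 13 9 15
f 13 15 14
f 14 15 16
f 14 16 12
f 15 9 17
f 15 17 16
f 16 17 18
f 16 18 12
f 17 9 19
f 17 19 18
f 18 19 20
f 18 20 12
f 19 9 21
f 19 21 20
f 20 21 22
f 20 22 12
f 21 9 23
f 21 23 22
f 22 23 24
f 22 24 12
f 23 9 25
f 23 25 24
f 24 25 26
f 24 26 12
f 25 9 27
f 25 27 26
f 26 27 28
f 26 28 12
f 27 9 10
f 27 10 28
f 28 10 11
f 28 11 12
f 30 32 29
f 33 30 29
f 29 32 31
f 31 33 29
f 30 36 32
f 34 30 33
f 34 36 30
f 32 36 31
f 35 33 31
f 31 36 35
f 35 34 33
f 36 34 35
f 37 74 53
f 74 48 77
f 53 77 42
f 74 77 53
f 37 53 49
f 53 42 54
f 49 54 38
f 53 54 49
f 37 49 58
f 49 38 59
f 58 59 44
f 49 59 58
f 37 58 70
f 58 44 73
f 70 73 47
f 58 73 70
f 37 70 74
f 70 47 78
f 74 78 48
f 70 78 74
f 38 54 65
f 54 42 68
f 65 68 46
f 54 68 65
f 42 77 55
f 77 48 76
f 55 76 41
f 77 76 55
f 48 78 75
f 78 47 71
f 75 71 39
f 78 71 75
f 47 73 72
f 73 44 60
f 72 60 43
f 73 60 72
f 44 59 64
f 59 38 61
f 64 61 45
f 59 61 64
f 40 66 52
f 66 46 67
f 52 67 41
f 66 67 52
f 40 52 50
f 52 41 51
f 50 51 39
f 52 51 50
f 40 50 57
f 50 39 56
f 57 56 43
f 50 56 57
f 40 57 62
f 57 43 63
f 62 63 45
f 57 63 62
f 40 62 66
f 62 45 69
f 66 69 46
f 62 69 66
f 41 67 55
f 67 46 68
f 55 68 42
f 67 68 55
f 39 51 75
f 51 41 76
f 75 76 48
f 51 76 75
f 43 56 72
f 56 39 71
f 72 71 47
f 56 71 72
f 45 63 64
f 63 43 60
f 64 60 44
f 63 60 64
f 46 69 65
f 69 45 61
f 65 61 38
f 69 61 65



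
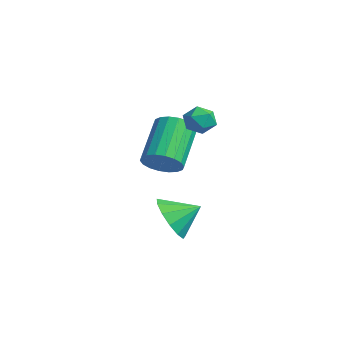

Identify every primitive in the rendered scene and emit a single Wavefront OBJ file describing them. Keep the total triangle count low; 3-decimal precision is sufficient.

v 0.212 -0.774 -0.582
v 0.804 -0.905 0.029
v -0.42 0.204 1.452
v -1.012 0.334 0.842
v 0.917 -0.575 -0.131
v -0.307 0.533 1.293
v 0.89 -0.285 -0.379
v -0.334 0.823 1.044
v 0.729 -0.092 -0.668
v -0.495 1.016 0.756
v 0.466 -0.034 -0.939
v -0.758 1.074 0.484
v 0.152 -0.123 -1.14
v -1.072 0.985 0.283
v -0.15 -0.34 -1.23
v -1.373 0.768 0.193
v -0.38 -0.644 -1.192
v -1.604 0.465 0.231
v -0.493 -0.973 -1.033
v -1.717 0.135 0.391
v -0.466 -1.263 -0.784
v -1.69 -0.155 0.639
v -0.305 -1.456 -0.496
v -1.529 -0.348 0.928
v -0.042 -1.514 -0.224
v -1.266 -0.406 1.199
v 0.272 -1.425 -0.023
v -0.952 -0.317 1.4
v 0.573 -1.208 0.067
v -0.65 -0.1 1.49
v 1.336 -0.91 -3.025
v 1.969 -1.546 -2.406
v 1.764 0.13 -2.395
v 2.307 -1.389 -2.895
v 2.336 -1.08 -3.425
v 2.048 -0.717 -3.828
v 1.533 -0.416 -3.976
v 0.957 -0.271 -3.823
v 0.5 -0.33 -3.416
v 0.309 -0.573 -2.885
v 0.444 -0.923 -2.399
v 0.862 -1.269 -2.111
v 1.431 -1.501 -2.114
v 0.771 1.075 2.034
v 1.255 1.011 1.512
v 0.465 -0.031 1.888
v 0.949 -0.095 1.366
v 1.163 -0.013 2.043
v 1.352 0.671 2.133
v 0.368 0.309 1.267
v 0.557 0.993 1.357
v 1.005 0.537 1.037
v 1.497 0.338 1.517
v 0.223 0.642 1.883
v 0.715 0.443 2.363
f 2 1 5
f 2 5 3
f 3 5 6
f 3 6 4
f 5 1 7
f 5 7 6
f 6 7 8
f 6 8 4
f 7 1 9
f 7 9 8
f 8 9 10
f 8 10 4
f 9 1 11
f 9 11 10
f 10 11 12
f 10 12 4
f 11 1 13
f 11 13 12
f 12 13 14
f 12 14 4
f 13 1 15
f 13 15 14
f 14 15 16
f 14 16 4
f 15 1 17
f 15 17 16
f 16 17 18
f 16 18 4
f 17 1 19
f 17 19 18
f 18 19 20
f 18 20 4
f 19 1 21
f 19 21 20
f 20 21 22
f 20 22 4
f 21 1 23
f 21 23 22
f 22 23 24
f 22 24 4
f 23 1 25
f 23 25 24
f 24 25 26
f 24 26 4
f 25 1 27
f 25 27 26
f 26 27 28
f 26 28 4
f 27 1 29
f 27 29 28
f 28 29 30
f 28 30 4
f 29 1 2
f 29 2 30
f 30 2 3
f 30 3 4
f 32 31 34
f 32 34 33
f 34 31 35
f 34 35 33
f 35 31 36
f 35 36 33
f 36 31 37
f 36 37 33
f 37 31 38
f 37 38 33
f 38 31 39
f 38 39 33
f 39 31 40
f 39 40 33
f 40 31 41
f 40 41 33
f 41 31 42
f 41 42 33
f 42 31 43
f 42 43 33
f 43 31 32
f 43 32 33
f 44 55 49
f 44 49 45
f 44 45 51
f 44 51 54
f 44 54 55
f 45 49 53
f 49 55 48
f 55 54 46
f 54 51 50
f 51 45 52
f 47 53 48
f 47 48 46
f 47 46 50
f 47 50 52
f 47 52 53
f 48 53 49
f 46 48 55
f 50 46 54
f 52 50 51
f 53 52 45



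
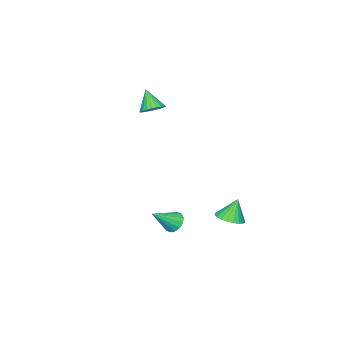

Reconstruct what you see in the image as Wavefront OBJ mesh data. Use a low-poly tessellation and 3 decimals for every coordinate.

v -2.038 -1.914 1.835
v -1.62 -2.318 1.687
v -2.322 -2.546 2.765
v -1.497 -2.173 1.824
v -1.456 -1.989 1.962
v -1.504 -1.793 2.081
v -1.633 -1.615 2.162
v -1.823 -1.483 2.194
v -2.047 -1.416 2.171
v -2.269 -1.425 2.097
v -2.455 -1.509 1.983
v -2.579 -1.654 1.847
v -2.62 -1.838 1.709
v -2.572 -2.034 1.59
v -2.443 -2.212 1.508
v -2.252 -2.344 1.477
v -2.029 -2.411 1.499
v -1.807 -2.402 1.573
v -0.065 3.886 -1.871
v 0.559 3.891 -1.629
v -0.455 3.994 -0.869
v 0.513 4.162 -1.675
v 0.367 4.385 -1.756
v 0.147 4.522 -1.856
v -0.111 4.549 -1.959
v -0.36 4.462 -2.047
v -0.559 4.275 -2.104
v -0.672 4.021 -2.121
v -0.681 3.743 -2.095
v -0.582 3.491 -2.029
v -0.395 3.307 -1.937
v -0.151 3.223 -1.833
v 0.109 3.254 -1.735
v 0.338 3.394 -1.661
v 0.497 3.619 -1.624
v 1.54 2.194 -2.013
v 1.893 2.543 -2.25
v 2.5 1.786 -1.187
v 1.774 2.691 -2.039
v 1.592 2.706 -1.82
v 1.397 2.584 -1.653
v 1.239 2.358 -1.582
v 1.163 2.087 -1.627
v 1.187 1.845 -1.775
v 1.306 1.697 -1.987
v 1.488 1.682 -2.205
v 1.684 1.804 -2.372
v 1.841 2.03 -2.443
v 1.917 2.301 -2.398
f 2 1 4
f 2 4 3
f 4 1 5
f 4 5 3
f 5 1 6
f 5 6 3
f 6 1 7
f 6 7 3
f 7 1 8
f 7 8 3
f 8 1 9
f 8 9 3
f 9 1 10
f 9 10 3
f 10 1 11
f 10 11 3
f 11 1 12
f 11 12 3
f 12 1 13
f 12 13 3
f 13 1 14
f 13 14 3
f 14 1 15
f 14 15 3
f 15 1 16
f 15 16 3
f 16 1 17
f 16 17 3
f 17 1 18
f 17 18 3
f 18 1 2
f 18 2 3
f 20 19 22
f 20 22 21
f 22 19 23
f 22 23 21
f 23 19 24
f 23 24 21
f 24 19 25
f 24 25 21
f 25 19 26
f 25 26 21
f 26 19 27
f 26 27 21
f 27 19 28
f 27 28 21
f 28 19 29
f 28 29 21
f 29 19 30
f 29 30 21
f 30 19 31
f 30 31 21
f 31 19 32
f 31 32 21
f 32 19 33
f 32 33 21
f 33 19 34
f 33 34 21
f 34 19 35
f 34 35 21
f 35 19 20
f 35 20 21
f 37 36 39
f 37 39 38
f 39 36 40
f 39 40 38
f 40 36 41
f 40 41 38
f 41 36 42
f 41 42 38
f 42 36 43
f 42 43 38
f 43 36 44
f 43 44 38
f 44 36 45
f 44 45 38
f 45 36 46
f 45 46 38
f 46 36 47
f 46 47 38
f 47 36 48
f 47 48 38
f 48 36 49
f 48 49 38
f 49 36 37
f 49 37 38



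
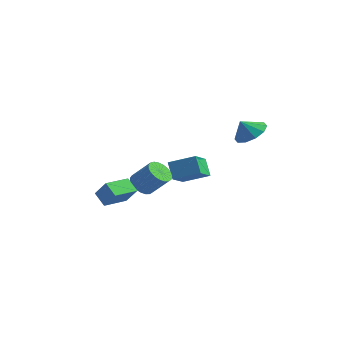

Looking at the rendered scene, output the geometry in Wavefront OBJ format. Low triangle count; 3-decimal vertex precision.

v 1.968 3.55 0.91
v 2.764 2.896 0.895
v 1.592 3.07 1.79
v 2.932 3.402 1.243
v 2.732 3.964 1.463
v 2.24 4.368 1.473
v 1.645 4.46 1.268
v 1.173 4.204 0.926
v 1.005 3.698 0.578
v 1.205 3.135 0.357
v 1.697 2.731 0.348
v 2.292 2.639 0.553
v -2.726 2.32 -2.164
v -1.356 3.039 -1.562
v -3.121 3.743 -2.964
v -1.751 4.462 -2.363
v -2.089 1.938 -3.157
v -0.719 2.657 -2.556
v -2.484 3.361 -3.958
v -1.114 4.08 -3.356
v -3.015 0.386 -3.261
v -2.652 0.956 -3.725
v -1.561 1.223 -2.544
v -1.925 0.654 -2.079
v -2.882 1.14 -3.554
v -1.792 1.408 -2.373
v -3.136 1.194 -3.332
v -2.045 1.462 -2.151
v -3.368 1.108 -3.098
v -2.278 1.376 -1.917
v -3.54 0.898 -2.892
v -2.449 1.165 -1.711
v -3.621 0.599 -2.75
v -2.53 0.866 -1.568
v -3.597 0.263 -2.696
v -2.506 0.53 -1.514
v -3.473 -0.052 -2.74
v -2.382 0.216 -1.558
v -3.269 -0.29 -2.873
v -2.179 -0.023 -1.692
v -3.022 -0.412 -3.074
v -1.931 -0.145 -1.893
v -2.773 -0.396 -3.307
v -1.683 -0.128 -2.126
v -2.567 -0.244 -3.532
v -1.476 0.023 -2.351
v -2.438 0.016 -3.71
v -1.347 0.284 -2.529
v -2.409 0.341 -3.811
v -1.318 0.608 -2.629
v -2.484 0.673 -3.816
v -1.394 0.941 -2.634
v -2.392 -4.232 -2.113
v -1.604 -4.28 -1.144
v -2.157 -2.714 -2.229
v -1.369 -2.762 -1.26
v -1.631 -4.398 -2.74
v -0.843 -4.446 -1.771
v -1.396 -2.88 -2.856
v -0.608 -2.928 -1.887
f 2 1 4
f 2 4 3
f 4 1 5
f 4 5 3
f 5 1 6
f 5 6 3
f 6 1 7
f 6 7 3
f 7 1 8
f 7 8 3
f 8 1 9
f 8 9 3
f 9 1 10
f 9 10 3
f 10 1 11
f 10 11 3
f 11 1 12
f 11 12 3
f 12 1 2
f 12 2 3
f 14 16 13
f 17 14 13
f 13 16 15
f 15 17 13
f 14 20 16
f 18 14 17
f 18 20 14
f 16 20 15
f 19 17 15
f 15 20 19
f 19 18 17
f 20 18 19
f 22 21 25
f 22 25 23
f 23 25 26
f 23 26 24
f 25 21 27
f 25 27 26
f 26 27 28
f 26 28 24
f 27 21 29
f 27 29 28
f 28 29 30
f 28 30 24
f 29 21 31
f 29 31 30
f 30 31 32
f 30 32 24
f 31 21 33
f 31 33 32
f 32 33 34
f 32 34 24
f 33 21 35
f 33 35 34
f 34 35 36
f 34 36 24
f 35 21 37
f 35 37 36
f 36 37 38
f 36 38 24
f 37 21 39
f 37 39 38
f 38 39 40
f 38 40 24
f 39 21 41
f 39 41 40
f 40 41 42
f 40 42 24
f 41 21 43
f 41 43 42
f 42 43 44
f 42 44 24
f 43 21 45
f 43 45 44
f 44 45 46
f 44 46 24
f 45 21 47
f 45 47 46
f 46 47 48
f 46 48 24
f 47 21 49
f 47 49 48
f 48 49 50
f 48 50 24
f 49 21 51
f 49 51 50
f 50 51 52
f 50 52 24
f 51 21 22
f 51 22 52
f 52 22 23
f 52 23 24
f 54 56 53
f 57 54 53
f 53 56 55
f 55 57 53
f 54 60 56
f 58 54 57
f 58 60 54
f 56 60 55
f 59 57 55
f 55 60 59
f 59 58 57
f 60 58 59



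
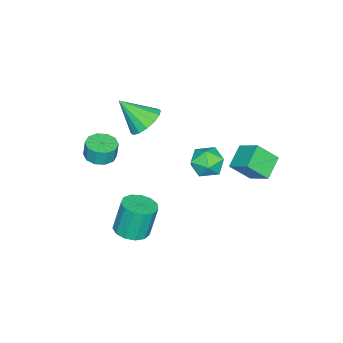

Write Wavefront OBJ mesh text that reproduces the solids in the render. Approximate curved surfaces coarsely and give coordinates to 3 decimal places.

v 2.015 -3.141 2.014
v 2.855 -3.015 1.99
v 2.865 -2.894 2.982
v 2.025 -3.019 3.006
v 2.62 -2.549 1.935
v 2.63 -2.427 2.928
v 2.154 -2.309 1.91
v 2.164 -2.187 2.903
v 1.634 -2.386 1.925
v 1.644 -2.264 2.918
v 1.26 -2.752 1.974
v 1.27 -2.63 2.966
v 1.175 -3.266 2.038
v 1.185 -3.145 3.03
v 1.41 -3.733 2.092
v 1.42 -3.611 3.085
v 1.876 -3.973 2.117
v 1.886 -3.851 3.11
v 2.396 -3.896 2.102
v 2.406 -3.774 3.095
v 2.77 -3.53 2.054
v 2.78 -3.408 3.046
v -3.523 3.379 -0.23
v -3.068 4.567 0.584
v -2.234 3.355 -0.915
v -1.779 4.543 -0.102
v -2.961 2.417 0.862
v -2.506 3.605 1.675
v -1.672 2.393 0.176
v -1.217 3.581 0.99
v -1.503 -2.27 2.25
v -0.547 -2.512 1.835
v -1.237 -3.69 3.69
v -0.445 -2.115 2.207
v -0.627 -1.76 2.591
v -1.043 -1.541 2.884
v -1.583 -1.518 3.006
v -2.101 -1.696 2.926
v -2.459 -2.028 2.664
v -2.561 -2.425 2.292
v -2.379 -2.781 1.908
v -1.962 -2.999 1.616
v -1.423 -3.023 1.493
v -0.904 -2.844 1.574
v 2.078 3.469 3.018
v 2.601 3.12 3.794
v 1.019 2.26 3.186
v 1.542 1.911 3.962
v 1.042 2.772 4.044
v 1.697 3.519 3.94
v 1.923 1.861 3.04
v 2.578 2.608 2.936
v 2.505 2.125 3.808
v 1.961 2.689 4.428
v 1.659 2.691 2.552
v 1.115 3.255 3.172
v 3.157 -0.874 -2.317
v 3.992 -1.304 -2.074
v 3.598 -0.995 -0.179
v 2.763 -0.566 -0.423
v 4.105 -0.773 -2.137
v 3.71 -0.464 -0.242
v 3.917 -0.274 -2.257
v 3.522 0.035 -0.362
v 3.487 0.034 -2.397
v 3.093 0.343 -0.502
v 2.953 0.054 -2.511
v 2.559 0.363 -0.616
v 2.484 -0.221 -2.564
v 2.089 0.088 -0.669
v 2.228 -0.704 -2.539
v 1.834 -0.395 -0.644
v 2.268 -1.24 -2.443
v 1.873 -0.932 -0.548
v 2.59 -1.661 -2.308
v 2.195 -1.352 -0.413
v 3.092 -1.832 -2.175
v 2.697 -1.523 -0.28
v 3.614 -1.698 -2.088
v 3.22 -1.39 -0.193
f 2 1 5
f 2 5 3
f 3 5 6
f 3 6 4
f 5 1 7
f 5 7 6
f 6 7 8
f 6 8 4
f 7 1 9
f 7 9 8
f 8 9 10
f 8 10 4
f 9 1 11
f 9 11 10
f 10 11 12
f 10 12 4
f 11 1 13
f 11 13 12
f 12 13 14
f 12 14 4
f 13 1 15
f 13 15 14
f 14 15 16
f 14 16 4
f 15 1 17
f 15 17 16
f 16 17 18
f 16 18 4
f 17 1 19
f 17 19 18
f 18 19 20
f 18 20 4
f 19 1 21
f 19 21 20
f 20 21 22
f 20 22 4
f 21 1 2
f 21 2 22
f 22 2 3
f 22 3 4
f 24 26 23
f 27 24 23
f 23 26 25
f 25 27 23
f 24 30 26
f 28 24 27
f 28 30 24
f 26 30 25
f 29 27 25
f 25 30 29
f 29 28 27
f 30 28 29
f 32 31 34
f 32 34 33
f 34 31 35
f 34 35 33
f 35 31 36
f 35 36 33
f 36 31 37
f 36 37 33
f 37 31 38
f 37 38 33
f 38 31 39
f 38 39 33
f 39 31 40
f 39 40 33
f 40 31 41
f 40 41 33
f 41 31 42
f 41 42 33
f 42 31 43
f 42 43 33
f 43 31 44
f 43 44 33
f 44 31 32
f 44 32 33
f 45 56 50
f 45 50 46
f 45 46 52
f 45 52 55
f 45 55 56
f 46 50 54
f 50 56 49
f 56 55 47
f 55 52 51
f 52 46 53
f 48 54 49
f 48 49 47
f 48 47 51
f 48 51 53
f 48 53 54
f 49 54 50
f 47 49 56
f 51 47 55
f 53 51 52
f 54 53 46
f 58 57 61
f 58 61 59
f 59 61 62
f 59 62 60
f 61 57 63
f 61 63 62
f 62 63 64
f 62 64 60
f 63 57 65
f 63 65 64
f 64 65 66
f 64 66 60
f 65 57 67
f 65 67 66
f 66 67 68
f 66 68 60
f 67 57 69
f 67 69 68
f 68 69 70
f 68 70 60
f 69 57 71
f 69 71 70
f 70 71 72
f 70 72 60
f 71 57 73
f 71 73 72
f 72 73 74
f 72 74 60
f 73 57 75
f 73 75 74
f 74 75 76
f 74 76 60
f 75 57 77
f 75 77 76
f 76 77 78
f 76 78 60
f 77 57 79
f 77 79 78
f 78 79 80
f 78 80 60
f 79 57 58
f 79 58 80
f 80 58 59
f 80 59 60



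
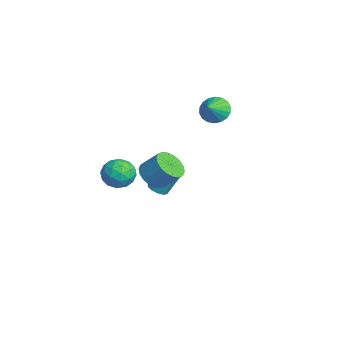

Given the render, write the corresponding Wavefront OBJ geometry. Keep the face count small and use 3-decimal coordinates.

v -4.072 2.641 1.545
v -3.342 2.852 0.91
v -3.268 1.999 2.255
v -3.325 3.188 1.194
v -3.456 3.416 1.548
v -3.709 3.49 1.901
v -4.034 3.396 2.184
v -4.366 3.152 2.34
v -4.64 2.807 2.338
v -4.802 2.429 2.18
v -4.819 2.093 1.895
v -4.688 1.866 1.541
v -4.435 1.792 1.188
v -4.11 1.886 0.906
v -3.778 2.129 0.75
v -3.504 2.474 0.751
v -1.984 -1.208 -3.49
v -1.338 -1.337 -3.451
v -1.27 -0.562 -2.03
v -1.916 -0.432 -2.07
v -1.384 -0.981 -3.643
v -1.315 -0.205 -2.223
v -1.659 -0.711 -3.777
v -1.59 0.065 -2.357
v -2.058 -0.631 -3.802
v -1.989 0.145 -2.381
v -2.429 -0.771 -3.707
v -2.36 0.005 -2.287
v -2.63 -1.078 -3.53
v -2.562 -0.303 -2.109
v -2.585 -1.435 -3.337
v -2.516 -0.659 -1.917
v -2.31 -1.705 -3.203
v -2.241 -0.929 -1.783
v -1.911 -1.785 -3.179
v -1.842 -1.009 -1.758
v -1.54 -1.645 -3.273
v -1.471 -0.869 -1.853
v 3.159 -2.493 0.671
v 3.885 -3.158 0.843
v 4.427 -2.293 1.901
v 3.701 -1.627 1.729
v 4.065 -2.893 0.534
v 4.607 -2.028 1.592
v 4.065 -2.549 0.252
v 4.608 -1.684 1.31
v 3.886 -2.193 0.053
v 4.428 -1.328 1.111
v 3.563 -1.897 -0.023
v 4.105 -1.032 1.034
v 3.16 -1.719 0.038
v 3.702 -0.854 1.095
v 2.756 -1.694 0.224
v 3.299 -0.829 1.282
v 2.433 -1.827 0.499
v 2.975 -0.962 1.557
v 2.253 -2.092 0.808
v 2.795 -1.227 1.866
v 2.252 -2.436 1.09
v 2.795 -1.571 2.148
v 2.432 -2.792 1.289
v 2.974 -1.927 2.347
v 2.755 -3.088 1.366
v 3.297 -2.223 2.423
v 3.158 -3.266 1.305
v 3.7 -2.401 2.362
v 3.561 -3.291 1.118
v 4.104 -2.426 2.176
v -2.314 -2.613 -2.293
v -1.346 -2.612 -1.761
v -2.474 -4.368 -1.999
v -1.506 -4.367 -1.467
v -2.383 -3.865 -1.021
v -2.284 -2.78 -1.202
v -1.536 -4.2 -2.558
v -1.437 -3.115 -2.739
v -0.866 -3.593 -1.924
v -1.389 -3.386 -0.974
v -2.431 -3.594 -2.786
v -2.954 -3.387 -1.836
v -1.816 -2.459 -2.053
v -2.004 -4.521 -1.707
v -2.519 -4.226 -1.445
v -1.95 -4.226 -1.132
v -2.367 -2.557 -1.724
v -1.798 -2.557 -1.412
v -2.407 -3.293 -0.976
v -2.022 -4.423 -2.348
v -1.453 -4.423 -2.036
v -1.87 -2.754 -2.628
v -1.301 -2.754 -2.315
v -1.413 -3.687 -2.784
v -0.965 -3.034 -1.836
v -1.059 -4.066 -1.663
v -1.077 -3.967 -2.305
v -1.019 -3.33 -2.411
v -1.272 -2.913 -1.278
v -1.366 -3.944 -1.105
v -1.881 -3.649 -0.843
v -1.823 -3.012 -0.949
v -0.99 -3.489 -1.374
v -2.454 -3.036 -2.655
v -2.548 -4.067 -2.482
v -1.997 -3.968 -2.811
v -1.939 -3.331 -2.917
v -2.761 -2.914 -2.097
v -2.855 -3.946 -1.924
v -2.801 -3.65 -1.349
v -2.743 -3.013 -1.455
v -2.83 -3.491 -2.386
f 2 1 4
f 2 4 3
f 4 1 5
f 4 5 3
f 5 1 6
f 5 6 3
f 6 1 7
f 6 7 3
f 7 1 8
f 7 8 3
f 8 1 9
f 8 9 3
f 9 1 10
f 9 10 3
f 10 1 11
f 10 11 3
f 11 1 12
f 11 12 3
f 12 1 13
f 12 13 3
f 13 1 14
f 13 14 3
f 14 1 15
f 14 15 3
f 15 1 16
f 15 16 3
f 16 1 2
f 16 2 3
f 18 17 21
f 18 21 19
f 19 21 22
f 19 22 20
f 21 17 23
f 21 23 22
f 22 23 24
f 22 24 20
f 23 17 25
f 23 25 24
f 24 25 26
f 24 26 20
f 25 17 27
f 25 27 26
f 26 27 28
f 26 28 20
f 27 17 29
f 27 29 28
f 28 29 30
f 28 30 20
f 29 17 31
f 29 31 30
f 30 31 32
f 30 32 20
f 31 17 33
f 31 33 32
f 32 33 34
f 32 34 20
f 33 17 35
f 33 35 34
f 34 35 36
f 34 36 20
f 35 17 37
f 35 37 36
f 36 37 38
f 36 38 20
f 37 17 18
f 37 18 38
f 38 18 19
f 38 19 20
f 40 39 43
f 40 43 41
f 41 43 44
f 41 44 42
f 43 39 45
f 43 45 44
f 44 45 46
f 44 46 42
f 45 39 47
f 45 47 46
f 46 47 48
f 46 48 42
f 47 39 49
f 47 49 48
f 48 49 50
f 48 50 42
f 49 39 51
f 49 51 50
f 50 51 52
f 50 52 42
f 51 39 53
f 51 53 52
f 52 53 54
f 52 54 42
f 53 39 55
f 53 55 54
f 54 55 56
f 54 56 42
f 55 39 57
f 55 57 56
f 56 57 58
f 56 58 42
f 57 39 59
f 57 59 58
f 58 59 60
f 58 60 42
f 59 39 61
f 59 61 60
f 60 61 62
f 60 62 42
f 61 39 63
f 61 63 62
f 62 63 64
f 62 64 42
f 63 39 65
f 63 65 64
f 64 65 66
f 64 66 42
f 65 39 67
f 65 67 66
f 66 67 68
f 66 68 42
f 67 39 40
f 67 40 68
f 68 40 41
f 68 41 42
f 69 106 85
f 106 80 109
f 85 109 74
f 106 109 85
f 69 85 81
f 85 74 86
f 81 86 70
f 85 86 81
f 69 81 90
f 81 70 91
f 90 91 76
f 81 91 90
f 69 90 102
f 90 76 105
f 102 105 79
f 90 105 102
f 69 102 106
f 102 79 110
f 106 110 80
f 102 110 106
f 70 86 97
f 86 74 100
f 97 100 78
f 86 100 97
f 74 109 87
f 109 80 108
f 87 108 73
f 109 108 87
f 80 110 107
f 110 79 103
f 107 103 71
f 110 103 107
f 79 105 104
f 105 76 92
f 104 92 75
f 105 92 104
f 76 91 96
f 91 70 93
f 96 93 77
f 91 93 96
f 72 98 84
f 98 78 99
f 84 99 73
f 98 99 84
f 72 84 82
f 84 73 83
f 82 83 71
f 84 83 82
f 72 82 89
f 82 71 88
f 89 88 75
f 82 88 89
f 72 89 94
f 89 75 95
f 94 95 77
f 89 95 94
f 72 94 98
f 94 77 101
f 98 101 78
f 94 101 98
f 73 99 87
f 99 78 100
f 87 100 74
f 99 100 87
f 71 83 107
f 83 73 108
f 107 108 80
f 83 108 107
f 75 88 104
f 88 71 103
f 104 103 79
f 88 103 104
f 77 95 96
f 95 75 92
f 96 92 76
f 95 92 96
f 78 101 97
f 101 77 93
f 97 93 70
f 101 93 97



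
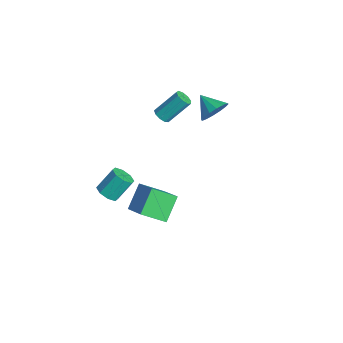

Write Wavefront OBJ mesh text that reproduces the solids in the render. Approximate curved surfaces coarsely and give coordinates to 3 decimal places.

v -0.737 -3.868 -3.016
v -0.417 -3.4 -3.409
v -0.503 -2.443 -2.336
v -0.823 -2.912 -1.944
v -0.942 -3.385 -3.464
v -1.028 -2.428 -2.391
v -1.347 -3.654 -3.257
v -1.433 -2.697 -2.184
v -1.394 -4.048 -2.909
v -1.481 -3.091 -1.836
v -1.057 -4.337 -2.624
v -1.143 -3.38 -1.551
v -0.532 -4.352 -2.569
v -0.618 -3.395 -1.496
v -0.127 -4.083 -2.776
v -0.213 -3.126 -1.703
v -0.079 -3.689 -3.124
v -0.166 -2.732 -2.051
v 3.212 -4.318 -0.009
v 2.468 -3.392 0.97
v 3.618 -3.127 -0.826
v 2.874 -2.201 0.153
v 4.486 -4.179 0.827
v 3.742 -3.253 1.806
v 4.892 -2.988 0.01
v 4.148 -2.062 0.989
v -3.189 0.287 -0.361
v -2.797 0.012 -0.132
v -2.66 1.238 1.109
v -3.051 1.513 0.881
v -2.661 0.243 -0.376
v -2.523 1.469 0.865
v -2.771 0.495 -0.612
v -2.634 1.721 0.629
v -3.077 0.649 -0.731
v -2.94 1.875 0.51
v -3.435 0.634 -0.676
v -3.298 1.86 0.565
v -3.678 0.456 -0.474
v -3.541 1.682 0.767
v -3.692 0.199 -0.218
v -3.554 1.426 1.023
v -3.47 -0.017 -0.029
v -3.333 1.21 1.212
v -3.117 -0.091 0.004
v -2.979 1.136 1.246
v -1.066 2.382 1.117
v -0.764 2.705 1.878
v -2.174 2.038 1.703
v -0.978 3.054 1.678
v -1.215 3.223 1.328
v -1.413 3.166 0.921
v -1.517 2.9 0.567
v -1.501 2.494 0.36
v -1.368 2.058 0.356
v -1.154 1.709 0.556
v -0.916 1.541 0.906
v -0.719 1.597 1.313
v -0.614 1.864 1.667
v -0.631 2.27 1.874
f 2 1 5
f 2 5 3
f 3 5 6
f 3 6 4
f 5 1 7
f 5 7 6
f 6 7 8
f 6 8 4
f 7 1 9
f 7 9 8
f 8 9 10
f 8 10 4
f 9 1 11
f 9 11 10
f 10 11 12
f 10 12 4
f 11 1 13
f 11 13 12
f 12 13 14
f 12 14 4
f 13 1 15
f 13 15 14
f 14 15 16
f 14 16 4
f 15 1 17
f 15 17 16
f 16 17 18
f 16 18 4
f 17 1 2
f 17 2 18
f 18 2 3
f 18 3 4
f 20 22 19
f 23 20 19
f 19 22 21
f 21 23 19
f 20 26 22
f 24 20 23
f 24 26 20
f 22 26 21
f 25 23 21
f 21 26 25
f 25 24 23
f 26 24 25
f 28 27 31
f 28 31 29
f 29 31 32
f 29 32 30
f 31 27 33
f 31 33 32
f 32 33 34
f 32 34 30
f 33 27 35
f 33 35 34
f 34 35 36
f 34 36 30
f 35 27 37
f 35 37 36
f 36 37 38
f 36 38 30
f 37 27 39
f 37 39 38
f 38 39 40
f 38 40 30
f 39 27 41
f 39 41 40
f 40 41 42
f 40 42 30
f 41 27 43
f 41 43 42
f 42 43 44
f 42 44 30
f 43 27 45
f 43 45 44
f 44 45 46
f 44 46 30
f 45 27 28
f 45 28 46
f 46 28 29
f 46 29 30
f 48 47 50
f 48 50 49
f 50 47 51
f 50 51 49
f 51 47 52
f 51 52 49
f 52 47 53
f 52 53 49
f 53 47 54
f 53 54 49
f 54 47 55
f 54 55 49
f 55 47 56
f 55 56 49
f 56 47 57
f 56 57 49
f 57 47 58
f 57 58 49
f 58 47 59
f 58 59 49
f 59 47 60
f 59 60 49
f 60 47 48
f 60 48 49



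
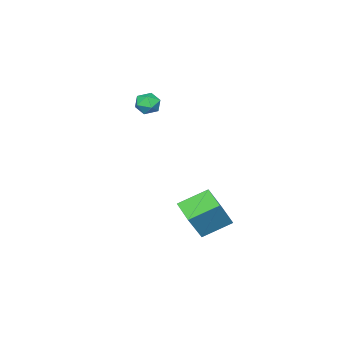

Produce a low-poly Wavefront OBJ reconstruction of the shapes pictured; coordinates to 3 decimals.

v 3.543 -0.903 -3.484
v 2.363 0.004 -2.726
v 4.156 0.24 -3.895
v 2.976 1.146 -3.137
v 4.584 -0.886 -1.883
v 3.404 0.02 -1.125
v 5.197 0.256 -2.294
v 4.017 1.163 -1.536
v 2.996 -3.29 2.859
v 3.57 -3.681 2.744
v 2.77 -3.899 3.796
v 3.344 -4.29 3.681
v 3.41 -3.614 3.87
v 3.549 -3.238 3.291
v 2.791 -4.342 3.249
v 2.93 -3.966 2.67
v 3.444 -4.331 2.985
v 3.826 -3.881 3.369
v 2.514 -3.699 3.171
v 2.896 -3.249 3.555
f 2 4 1
f 5 2 1
f 1 4 3
f 3 5 1
f 2 8 4
f 6 2 5
f 6 8 2
f 4 8 3
f 7 5 3
f 3 8 7
f 7 6 5
f 8 6 7
f 9 20 14
f 9 14 10
f 9 10 16
f 9 16 19
f 9 19 20
f 10 14 18
f 14 20 13
f 20 19 11
f 19 16 15
f 16 10 17
f 12 18 13
f 12 13 11
f 12 11 15
f 12 15 17
f 12 17 18
f 13 18 14
f 11 13 20
f 15 11 19
f 17 15 16
f 18 17 10



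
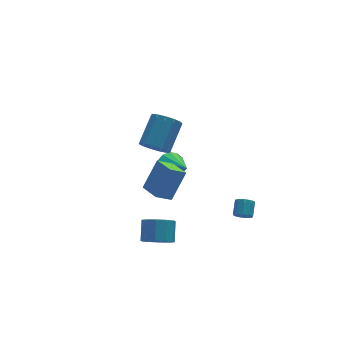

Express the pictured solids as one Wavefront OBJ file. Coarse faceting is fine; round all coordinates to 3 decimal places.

v 3.34 -3.596 -2.722
v 3.869 -3.713 -2.981
v 4.329 -2.96 -2.376
v 3.8 -2.844 -2.118
v 3.67 -3.422 -3.192
v 4.131 -2.669 -2.587
v 3.317 -3.213 -3.183
v 3.778 -2.46 -2.578
v 2.975 -3.183 -2.959
v 3.435 -2.43 -2.354
v 2.803 -3.347 -2.624
v 3.263 -2.594 -2.019
v 2.882 -3.628 -2.335
v 3.343 -2.875 -1.73
v 3.176 -3.894 -2.228
v 3.636 -3.141 -1.623
v 3.546 -4.021 -2.352
v 4.006 -3.268 -1.747
v 3.82 -3.949 -2.649
v 4.28 -3.196 -2.044
v 1.954 4.373 -4.181
v 2.895 4.757 -3.961
v 2.386 2.767 -3.219
v 2.581 4.916 -3.554
v 2.099 4.93 -3.315
v 1.578 4.794 -3.308
v 1.158 4.545 -3.535
v 0.951 4.25 -3.935
v 1.013 3.988 -4.4
v 1.328 3.829 -4.808
v 1.81 3.815 -5.047
v 2.331 3.951 -5.054
v 2.751 4.2 -4.827
v 2.957 4.495 -4.427
v -2.313 -4.27 -2.51
v -1.939 -3.715 -3.239
v -1.493 -2.754 -2.279
v -1.867 -3.31 -1.55
v -2.518 -3.54 -3.146
v -2.072 -2.579 -2.186
v -3.018 -3.644 -2.81
v -2.572 -2.683 -1.849
v -3.249 -3.987 -2.359
v -2.803 -3.026 -1.399
v -3.123 -4.438 -1.966
v -2.677 -3.477 -1.006
v -2.687 -4.826 -1.781
v -2.241 -3.865 -0.821
v -2.108 -5.001 -1.874
v -1.662 -4.04 -0.914
v -1.608 -4.897 -2.211
v -1.162 -3.936 -1.25
v -1.377 -4.554 -2.661
v -0.931 -3.593 -1.701
v -1.503 -4.103 -3.054
v -1.057 -3.142 -2.094
v -2.027 -3.294 0.707
v -0.929 -2.794 2.414
v -2.266 -1.848 0.438
v -1.168 -1.349 2.145
v -1.032 -3.251 0.055
v 0.066 -2.752 1.762
v -1.271 -1.806 -0.214
v -0.173 -1.306 1.493
v -1.085 -0.681 2.731
v -0.616 -0.312 1.966
v 0.635 0.87 3.304
v 0.165 0.501 4.069
v -1.037 0.022 2.065
v 0.214 1.204 3.403
v -1.474 0.133 2.374
v -0.223 1.315 3.712
v -1.787 -0.014 2.797
v -0.536 1.168 4.135
v -1.877 -0.373 3.199
v -0.626 0.809 4.537
v -1.716 -0.83 3.453
v -0.465 0.352 4.791
v -1.355 -1.24 3.477
v -0.104 -0.057 4.815
v -0.908 -1.472 3.264
v 0.343 -0.29 4.602
v -0.518 -1.453 2.882
v 0.733 -0.271 4.22
v -0.307 -1.189 2.452
v 0.943 -0.007 3.79
v -0.344 -0.764 2.111
v 0.907 0.418 3.449
f 2 1 5
f 2 5 3
f 3 5 6
f 3 6 4
f 5 1 7
f 5 7 6
f 6 7 8
f 6 8 4
f 7 1 9
f 7 9 8
f 8 9 10
f 8 10 4
f 9 1 11
f 9 11 10
f 10 11 12
f 10 12 4
f 11 1 13
f 11 13 12
f 12 13 14
f 12 14 4
f 13 1 15
f 13 15 14
f 14 15 16
f 14 16 4
f 15 1 17
f 15 17 16
f 16 17 18
f 16 18 4
f 17 1 19
f 17 19 18
f 18 19 20
f 18 20 4
f 19 1 2
f 19 2 20
f 20 2 3
f 20 3 4
f 22 21 24
f 22 24 23
f 24 21 25
f 24 25 23
f 25 21 26
f 25 26 23
f 26 21 27
f 26 27 23
f 27 21 28
f 27 28 23
f 28 21 29
f 28 29 23
f 29 21 30
f 29 30 23
f 30 21 31
f 30 31 23
f 31 21 32
f 31 32 23
f 32 21 33
f 32 33 23
f 33 21 34
f 33 34 23
f 34 21 22
f 34 22 23
f 36 35 39
f 36 39 37
f 37 39 40
f 37 40 38
f 39 35 41
f 39 41 40
f 40 41 42
f 40 42 38
f 41 35 43
f 41 43 42
f 42 43 44
f 42 44 38
f 43 35 45
f 43 45 44
f 44 45 46
f 44 46 38
f 45 35 47
f 45 47 46
f 46 47 48
f 46 48 38
f 47 35 49
f 47 49 48
f 48 49 50
f 48 50 38
f 49 35 51
f 49 51 50
f 50 51 52
f 50 52 38
f 51 35 53
f 51 53 52
f 52 53 54
f 52 54 38
f 53 35 55
f 53 55 54
f 54 55 56
f 54 56 38
f 55 35 36
f 55 36 56
f 56 36 37
f 56 37 38
f 58 60 57
f 61 58 57
f 57 60 59
f 59 61 57
f 58 64 60
f 62 58 61
f 62 64 58
f 60 64 59
f 63 61 59
f 59 64 63
f 63 62 61
f 64 62 63
f 66 65 69
f 66 69 67
f 67 69 70
f 67 70 68
f 69 65 71
f 69 71 70
f 70 71 72
f 70 72 68
f 71 65 73
f 71 73 72
f 72 73 74
f 72 74 68
f 73 65 75
f 73 75 74
f 74 75 76
f 74 76 68
f 75 65 77
f 75 77 76
f 76 77 78
f 76 78 68
f 77 65 79
f 77 79 78
f 78 79 80
f 78 80 68
f 79 65 81
f 79 81 80
f 80 81 82
f 80 82 68
f 81 65 83
f 81 83 82
f 82 83 84
f 82 84 68
f 83 65 85
f 83 85 84
f 84 85 86
f 84 86 68
f 85 65 87
f 85 87 86
f 86 87 88
f 86 88 68
f 87 65 66
f 87 66 88
f 88 66 67
f 88 67 68



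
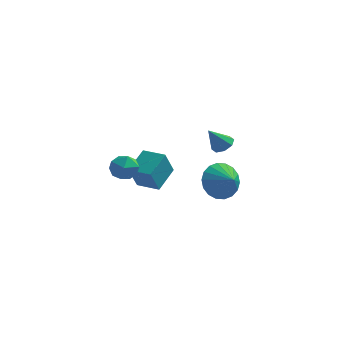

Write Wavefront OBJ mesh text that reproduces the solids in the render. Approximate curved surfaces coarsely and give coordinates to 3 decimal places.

v -3.99 2.248 -4.522
v -4.206 1.547 -3.18
v -3.651 3.557 -3.784
v -3.867 2.855 -2.441
v -2.793 1.925 -4.499
v -3.009 1.223 -3.156
v -2.454 3.233 -3.76
v -2.67 2.532 -2.418
v 0.799 -0.288 -2.286
v 1.343 -0.282 -3.196
v 1.561 -0.852 -1.834
v 1.5 0.105 -2.977
v 1.518 0.415 -2.622
v 1.394 0.585 -2.2
v 1.152 0.582 -1.795
v 0.84 0.407 -1.487
v 0.52 0.094 -1.338
v 0.255 -0.294 -1.376
v 0.098 -0.682 -1.595
v 0.08 -0.991 -1.95
v 0.204 -1.161 -2.372
v 0.446 -1.159 -2.777
v 0.758 -0.984 -3.085
v 1.078 -0.671 -3.234
v -3.195 -3.014 0.086
v -2.442 -2.864 -0.092
v -3.138 -4.096 -0.588
v -2.385 -3.946 -0.766
v -2.586 -4.13 -0.026
v -2.621 -3.461 0.39
v -2.959 -3.499 -1.07
v -2.994 -2.83 -0.654
v -2.296 -3.163 -0.807
v -2.065 -3.553 -0.161
v -3.515 -3.407 -0.519
v -3.284 -3.797 0.127
v 0.91 -0.414 0.167
v 1.413 -0.711 0.307
v 0.35 -0.886 1.193
v 1.4 -0.291 0.492
v 1.099 0.057 0.487
v 0.688 0.128 0.295
v 0.407 -0.118 0.028
v 0.421 -0.538 -0.157
v 0.722 -0.886 -0.152
v 1.133 -0.957 0.04
f 2 4 1
f 5 2 1
f 1 4 3
f 3 5 1
f 2 8 4
f 6 2 5
f 6 8 2
f 4 8 3
f 7 5 3
f 3 8 7
f 7 6 5
f 8 6 7
f 10 9 12
f 10 12 11
f 12 9 13
f 12 13 11
f 13 9 14
f 13 14 11
f 14 9 15
f 14 15 11
f 15 9 16
f 15 16 11
f 16 9 17
f 16 17 11
f 17 9 18
f 17 18 11
f 18 9 19
f 18 19 11
f 19 9 20
f 19 20 11
f 20 9 21
f 20 21 11
f 21 9 22
f 21 22 11
f 22 9 23
f 22 23 11
f 23 9 24
f 23 24 11
f 24 9 10
f 24 10 11
f 25 36 30
f 25 30 26
f 25 26 32
f 25 32 35
f 25 35 36
f 26 30 34
f 30 36 29
f 36 35 27
f 35 32 31
f 32 26 33
f 28 34 29
f 28 29 27
f 28 27 31
f 28 31 33
f 28 33 34
f 29 34 30
f 27 29 36
f 31 27 35
f 33 31 32
f 34 33 26
f 38 37 40
f 38 40 39
f 40 37 41
f 40 41 39
f 41 37 42
f 41 42 39
f 42 37 43
f 42 43 39
f 43 37 44
f 43 44 39
f 44 37 45
f 44 45 39
f 45 37 46
f 45 46 39
f 46 37 38
f 46 38 39



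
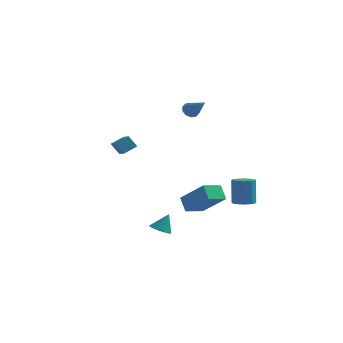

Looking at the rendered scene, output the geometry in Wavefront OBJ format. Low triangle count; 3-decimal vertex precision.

v -0.133 -3.99 -3.93
v 0.347 -3.717 -4.212
v 0.213 -3.61 -2.97
v 0.087 -3.483 -4.211
v -0.242 -3.411 -4.121
v -0.537 -3.522 -3.97
v -0.704 -3.782 -3.807
v -0.689 -4.109 -3.683
v -0.498 -4.397 -3.638
v -0.191 -4.557 -3.685
v 0.135 -4.537 -3.81
v 0.375 -4.343 -3.974
v 0.454 -4.037 -4.123
v 0.007 -0.771 -3.01
v 1.406 -1.356 -1.706
v 0.685 0.171 -3.314
v 2.084 -0.414 -2.01
v 0.436 -1.306 -3.71
v 1.835 -1.891 -2.406
v 1.114 -0.364 -4.014
v 2.513 -0.949 -2.71
v -3.893 -0.426 0.354
v -3.359 -1.291 0.774
v -3.34 0.098 0.731
v -2.806 -0.767 1.151
v -3.414 -0.453 -0.311
v -2.88 -1.318 0.109
v -2.861 0.071 0.066
v -2.327 -0.794 0.486
v -0.507 3.072 1.934
v -0.186 2.995 1.519
v 0.487 2.288 2.846
v -0.098 3.276 1.664
v -0.167 3.478 1.912
v -0.365 3.525 2.169
v -0.617 3.399 2.335
v -0.827 3.148 2.348
v -0.915 2.868 2.203
v -0.846 2.666 1.955
v -0.648 2.618 1.698
v -0.396 2.744 1.532
v 2.454 3.215 -4.764
v 3.094 3.375 -4.751
v 2.967 3.764 -3.184
v 2.326 3.605 -3.196
v 2.8 3.767 -4.872
v 2.672 4.156 -3.305
v 2.303 3.836 -4.93
v 2.175 4.225 -3.363
v 1.894 3.541 -4.89
v 1.766 3.931 -3.323
v 1.813 3.056 -4.776
v 1.686 3.445 -3.209
v 2.108 2.664 -4.655
v 1.98 3.053 -3.088
v 2.605 2.595 -4.597
v 2.477 2.984 -3.03
v 3.014 2.889 -4.637
v 2.886 3.279 -3.07
f 2 1 4
f 2 4 3
f 4 1 5
f 4 5 3
f 5 1 6
f 5 6 3
f 6 1 7
f 6 7 3
f 7 1 8
f 7 8 3
f 8 1 9
f 8 9 3
f 9 1 10
f 9 10 3
f 10 1 11
f 10 11 3
f 11 1 12
f 11 12 3
f 12 1 13
f 12 13 3
f 13 1 2
f 13 2 3
f 15 17 14
f 18 15 14
f 14 17 16
f 16 18 14
f 15 21 17
f 19 15 18
f 19 21 15
f 17 21 16
f 20 18 16
f 16 21 20
f 20 19 18
f 21 19 20
f 23 25 22
f 26 23 22
f 22 25 24
f 24 26 22
f 23 29 25
f 27 23 26
f 27 29 23
f 25 29 24
f 28 26 24
f 24 29 28
f 28 27 26
f 29 27 28
f 31 30 33
f 31 33 32
f 33 30 34
f 33 34 32
f 34 30 35
f 34 35 32
f 35 30 36
f 35 36 32
f 36 30 37
f 36 37 32
f 37 30 38
f 37 38 32
f 38 30 39
f 38 39 32
f 39 30 40
f 39 40 32
f 40 30 41
f 40 41 32
f 41 30 31
f 41 31 32
f 43 42 46
f 43 46 44
f 44 46 47
f 44 47 45
f 46 42 48
f 46 48 47
f 47 48 49
f 47 49 45
f 48 42 50
f 48 50 49
f 49 50 51
f 49 51 45
f 50 42 52
f 50 52 51
f 51 52 53
f 51 53 45
f 52 42 54
f 52 54 53
f 53 54 55
f 53 55 45
f 54 42 56
f 54 56 55
f 55 56 57
f 55 57 45
f 56 42 58
f 56 58 57
f 57 58 59
f 57 59 45
f 58 42 43
f 58 43 59
f 59 43 44
f 59 44 45

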